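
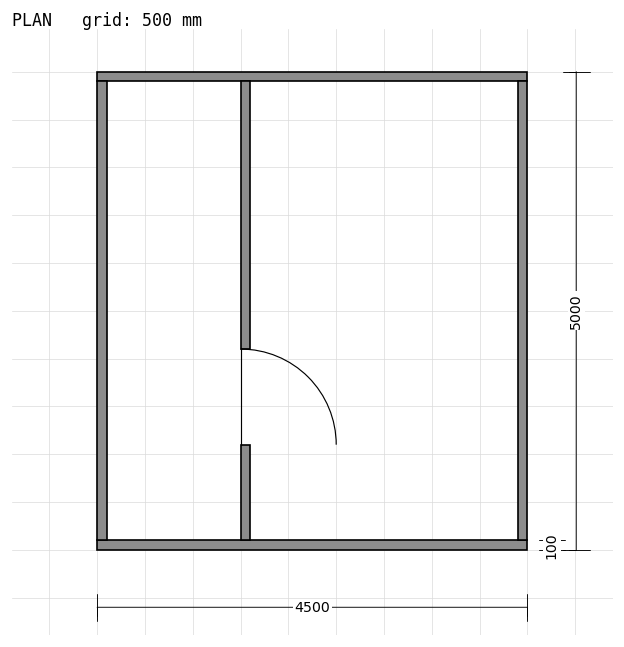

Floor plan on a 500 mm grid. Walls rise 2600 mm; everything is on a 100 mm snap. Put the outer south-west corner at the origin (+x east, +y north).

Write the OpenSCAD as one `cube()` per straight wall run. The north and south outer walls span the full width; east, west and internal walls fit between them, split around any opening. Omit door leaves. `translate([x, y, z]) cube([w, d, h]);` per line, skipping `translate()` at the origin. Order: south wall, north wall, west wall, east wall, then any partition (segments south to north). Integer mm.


cube([4500, 100, 2600]);
translate([0, 4900, 0]) cube([4500, 100, 2600]);
translate([0, 100, 0]) cube([100, 4800, 2600]);
translate([4400, 100, 0]) cube([100, 4800, 2600]);
translate([1500, 100, 0]) cube([100, 1000, 2600]);
translate([1500, 2100, 0]) cube([100, 2800, 2600]);


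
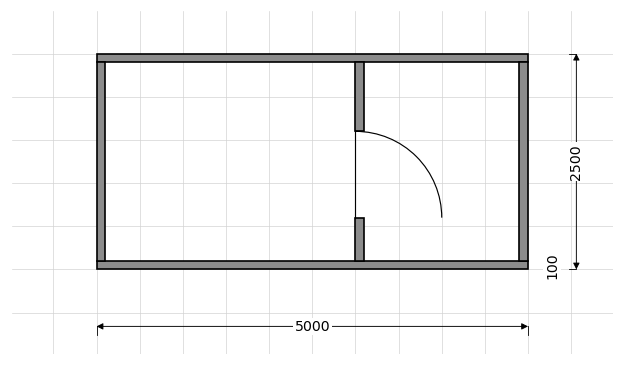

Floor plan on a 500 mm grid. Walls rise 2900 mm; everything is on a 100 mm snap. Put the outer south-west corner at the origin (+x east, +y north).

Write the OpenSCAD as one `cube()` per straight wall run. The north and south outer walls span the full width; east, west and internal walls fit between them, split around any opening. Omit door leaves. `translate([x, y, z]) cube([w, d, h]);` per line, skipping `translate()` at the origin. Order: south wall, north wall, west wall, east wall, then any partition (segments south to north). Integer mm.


cube([5000, 100, 2900]);
translate([0, 2400, 0]) cube([5000, 100, 2900]);
translate([0, 100, 0]) cube([100, 2300, 2900]);
translate([4900, 100, 0]) cube([100, 2300, 2900]);
translate([3000, 100, 0]) cube([100, 500, 2900]);
translate([3000, 1600, 0]) cube([100, 800, 2900]);


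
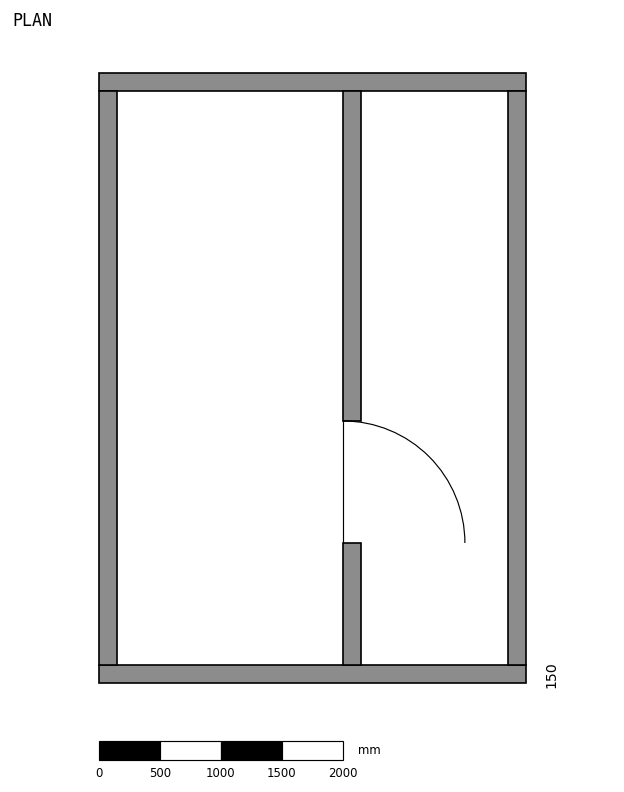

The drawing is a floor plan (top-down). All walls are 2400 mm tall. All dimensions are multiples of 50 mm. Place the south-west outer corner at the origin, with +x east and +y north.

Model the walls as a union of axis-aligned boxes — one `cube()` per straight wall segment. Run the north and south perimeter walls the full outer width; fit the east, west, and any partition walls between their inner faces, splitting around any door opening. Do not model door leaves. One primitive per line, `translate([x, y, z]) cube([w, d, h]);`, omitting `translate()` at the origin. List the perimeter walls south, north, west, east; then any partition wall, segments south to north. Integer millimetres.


cube([3500, 150, 2400]);
translate([0, 4850, 0]) cube([3500, 150, 2400]);
translate([0, 150, 0]) cube([150, 4700, 2400]);
translate([3350, 150, 0]) cube([150, 4700, 2400]);
translate([2000, 150, 0]) cube([150, 1000, 2400]);
translate([2000, 2150, 0]) cube([150, 2700, 2400]);


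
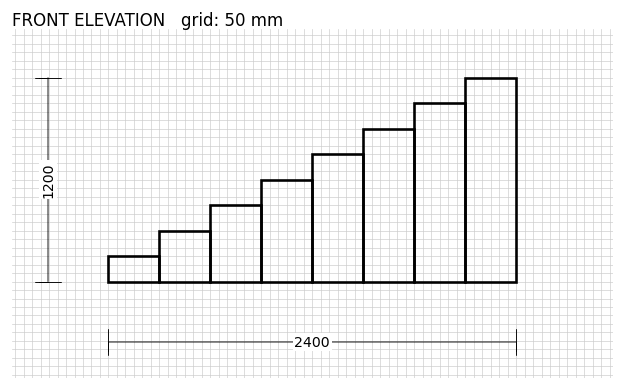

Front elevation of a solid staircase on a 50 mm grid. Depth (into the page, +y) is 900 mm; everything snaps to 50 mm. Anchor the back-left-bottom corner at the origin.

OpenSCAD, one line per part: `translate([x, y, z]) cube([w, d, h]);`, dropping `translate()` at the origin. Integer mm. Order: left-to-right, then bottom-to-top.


cube([300, 900, 150]);
translate([300, 0, 0]) cube([300, 900, 300]);
translate([600, 0, 0]) cube([300, 900, 450]);
translate([900, 0, 0]) cube([300, 900, 600]);
translate([1200, 0, 0]) cube([300, 900, 750]);
translate([1500, 0, 0]) cube([300, 900, 900]);
translate([1800, 0, 0]) cube([300, 900, 1050]);
translate([2100, 0, 0]) cube([300, 900, 1200]);


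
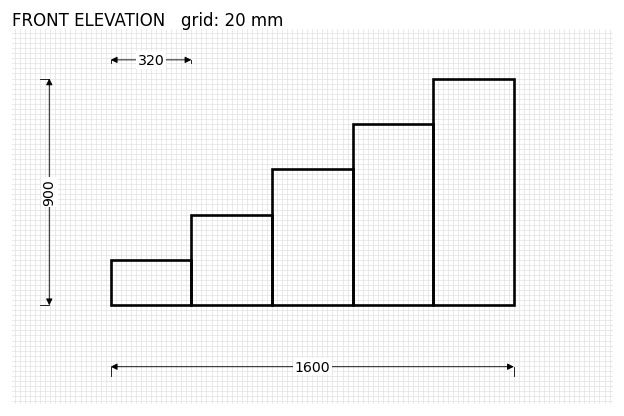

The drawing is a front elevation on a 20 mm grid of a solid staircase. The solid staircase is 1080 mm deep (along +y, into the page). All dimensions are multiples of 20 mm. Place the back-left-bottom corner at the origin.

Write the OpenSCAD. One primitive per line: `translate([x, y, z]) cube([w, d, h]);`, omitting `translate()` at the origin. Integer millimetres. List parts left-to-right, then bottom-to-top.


cube([320, 1080, 180]);
translate([320, 0, 0]) cube([320, 1080, 360]);
translate([640, 0, 0]) cube([320, 1080, 540]);
translate([960, 0, 0]) cube([320, 1080, 720]);
translate([1280, 0, 0]) cube([320, 1080, 900]);


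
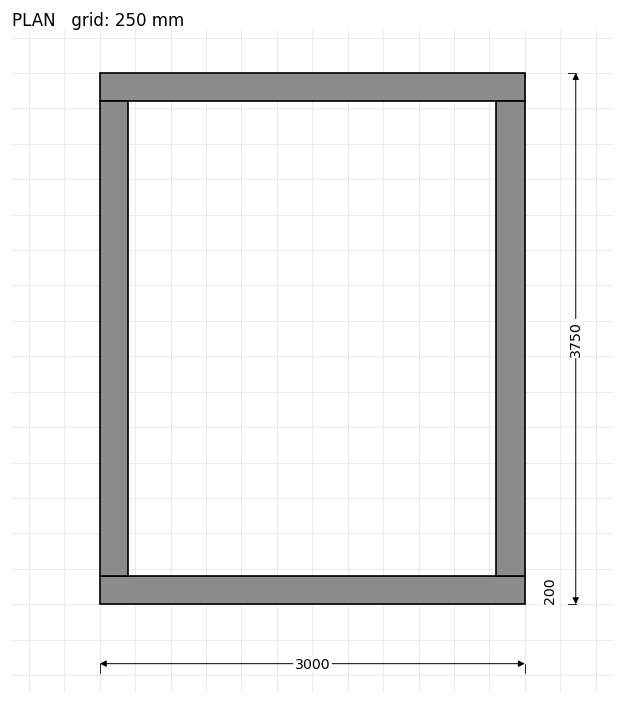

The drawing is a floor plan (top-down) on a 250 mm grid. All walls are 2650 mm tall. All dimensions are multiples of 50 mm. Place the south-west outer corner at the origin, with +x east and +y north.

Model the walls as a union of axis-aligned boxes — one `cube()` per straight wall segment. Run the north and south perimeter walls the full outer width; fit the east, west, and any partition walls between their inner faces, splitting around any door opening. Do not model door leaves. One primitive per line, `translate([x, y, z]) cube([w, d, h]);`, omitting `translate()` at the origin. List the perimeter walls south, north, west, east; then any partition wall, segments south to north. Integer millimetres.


cube([3000, 200, 2650]);
translate([0, 3550, 0]) cube([3000, 200, 2650]);
translate([0, 200, 0]) cube([200, 3350, 2650]);
translate([2800, 200, 0]) cube([200, 3350, 2650]);


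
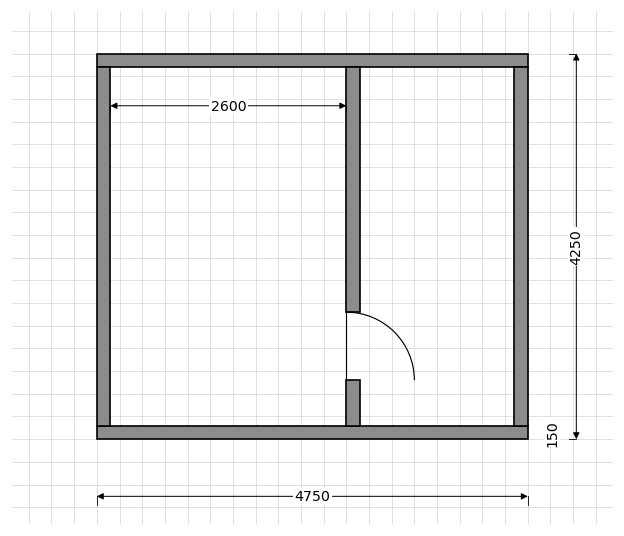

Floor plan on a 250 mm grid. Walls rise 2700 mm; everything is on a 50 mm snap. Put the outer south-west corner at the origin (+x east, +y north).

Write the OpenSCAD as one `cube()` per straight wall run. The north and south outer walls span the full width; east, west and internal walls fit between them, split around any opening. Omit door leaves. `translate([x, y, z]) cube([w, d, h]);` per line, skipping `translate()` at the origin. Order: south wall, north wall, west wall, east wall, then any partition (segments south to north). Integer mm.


cube([4750, 150, 2700]);
translate([0, 4100, 0]) cube([4750, 150, 2700]);
translate([0, 150, 0]) cube([150, 3950, 2700]);
translate([4600, 150, 0]) cube([150, 3950, 2700]);
translate([2750, 150, 0]) cube([150, 500, 2700]);
translate([2750, 1400, 0]) cube([150, 2700, 2700]);


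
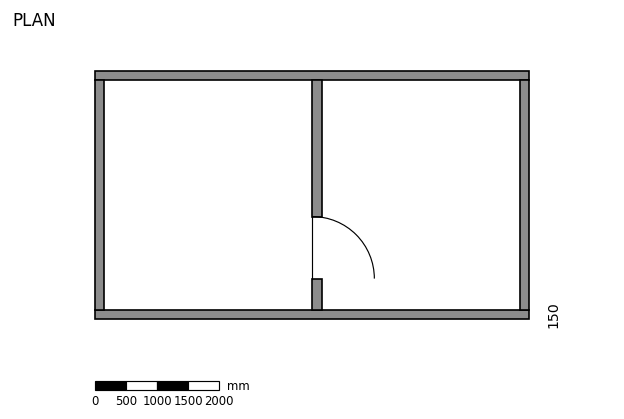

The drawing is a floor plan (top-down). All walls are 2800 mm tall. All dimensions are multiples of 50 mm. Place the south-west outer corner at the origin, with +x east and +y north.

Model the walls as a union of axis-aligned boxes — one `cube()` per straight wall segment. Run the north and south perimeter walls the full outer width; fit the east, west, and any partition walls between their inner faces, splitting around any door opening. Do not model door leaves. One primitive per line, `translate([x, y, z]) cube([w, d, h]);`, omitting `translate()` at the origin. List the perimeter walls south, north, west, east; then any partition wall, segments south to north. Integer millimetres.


cube([7000, 150, 2800]);
translate([0, 3850, 0]) cube([7000, 150, 2800]);
translate([0, 150, 0]) cube([150, 3700, 2800]);
translate([6850, 150, 0]) cube([150, 3700, 2800]);
translate([3500, 150, 0]) cube([150, 500, 2800]);
translate([3500, 1650, 0]) cube([150, 2200, 2800]);


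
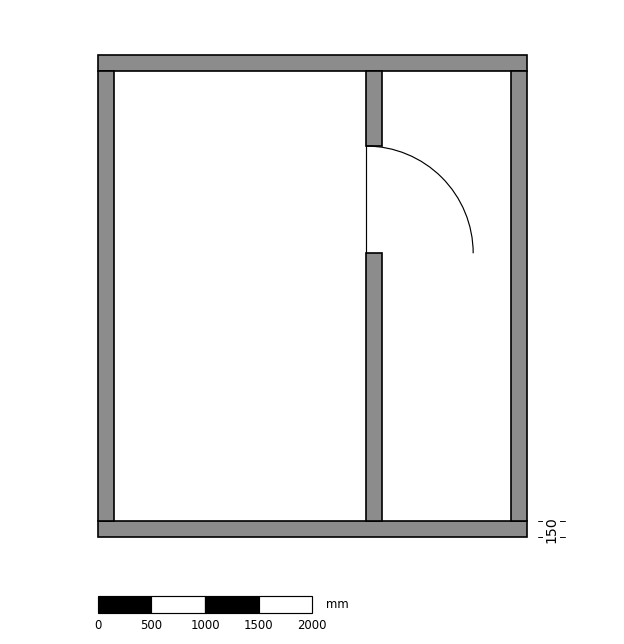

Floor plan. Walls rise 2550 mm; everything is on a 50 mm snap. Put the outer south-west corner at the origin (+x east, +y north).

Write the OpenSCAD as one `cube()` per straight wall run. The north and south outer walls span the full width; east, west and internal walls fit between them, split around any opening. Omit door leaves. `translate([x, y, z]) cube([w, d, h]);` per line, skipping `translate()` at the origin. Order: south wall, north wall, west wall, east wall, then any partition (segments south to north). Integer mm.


cube([4000, 150, 2550]);
translate([0, 4350, 0]) cube([4000, 150, 2550]);
translate([0, 150, 0]) cube([150, 4200, 2550]);
translate([3850, 150, 0]) cube([150, 4200, 2550]);
translate([2500, 150, 0]) cube([150, 2500, 2550]);
translate([2500, 3650, 0]) cube([150, 700, 2550]);


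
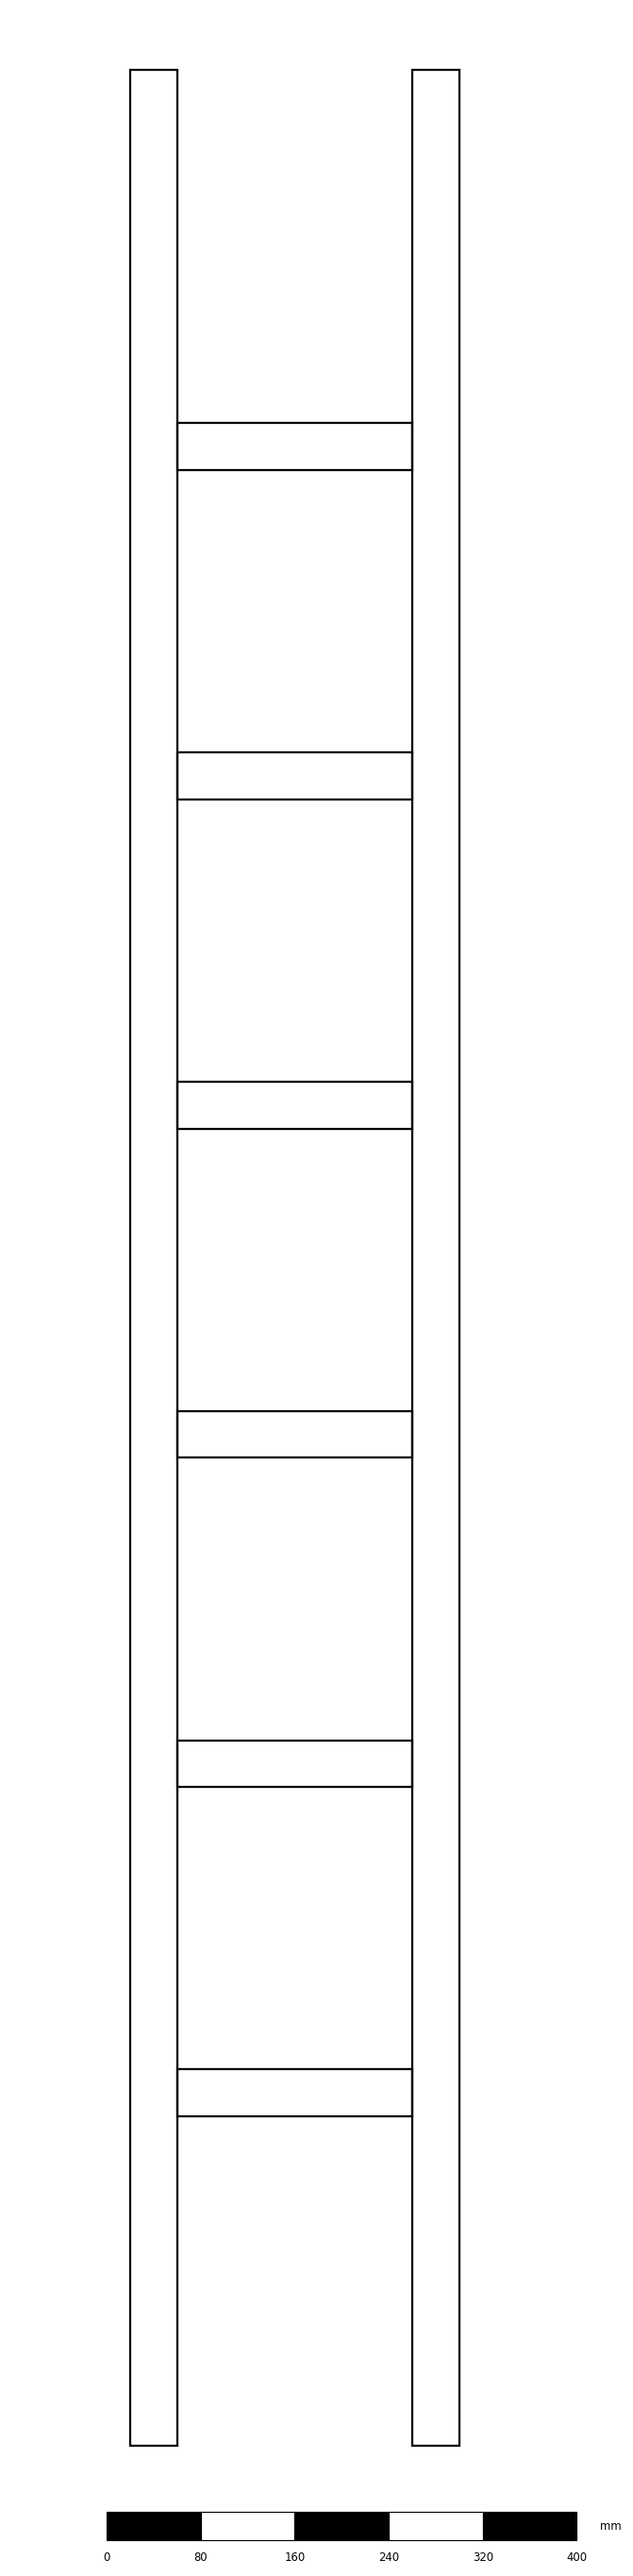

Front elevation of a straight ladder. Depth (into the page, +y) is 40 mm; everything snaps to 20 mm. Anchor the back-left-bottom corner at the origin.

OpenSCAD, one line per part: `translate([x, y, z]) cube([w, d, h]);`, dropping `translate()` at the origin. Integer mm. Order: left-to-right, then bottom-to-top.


cube([40, 40, 2020]);
translate([40, 0, 280]) cube([200, 40, 40]);
translate([40, 0, 560]) cube([200, 40, 40]);
translate([40, 0, 840]) cube([200, 40, 40]);
translate([40, 0, 1120]) cube([200, 40, 40]);
translate([40, 0, 1400]) cube([200, 40, 40]);
translate([40, 0, 1680]) cube([200, 40, 40]);
translate([240, 0, 0]) cube([40, 40, 2020]);


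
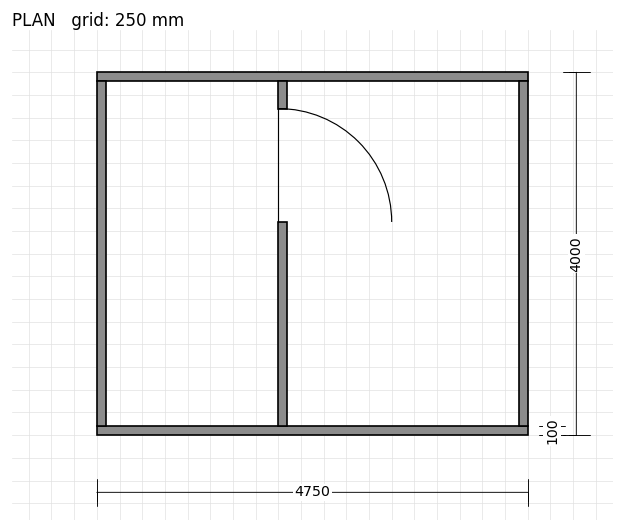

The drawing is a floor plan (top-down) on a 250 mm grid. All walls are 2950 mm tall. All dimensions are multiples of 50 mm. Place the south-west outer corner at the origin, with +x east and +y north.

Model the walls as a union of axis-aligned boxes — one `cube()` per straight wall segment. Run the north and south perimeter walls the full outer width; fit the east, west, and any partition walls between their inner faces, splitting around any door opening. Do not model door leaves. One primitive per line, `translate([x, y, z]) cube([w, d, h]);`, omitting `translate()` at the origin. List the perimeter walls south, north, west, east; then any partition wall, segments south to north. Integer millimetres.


cube([4750, 100, 2950]);
translate([0, 3900, 0]) cube([4750, 100, 2950]);
translate([0, 100, 0]) cube([100, 3800, 2950]);
translate([4650, 100, 0]) cube([100, 3800, 2950]);
translate([2000, 100, 0]) cube([100, 2250, 2950]);
translate([2000, 3600, 0]) cube([100, 300, 2950]);


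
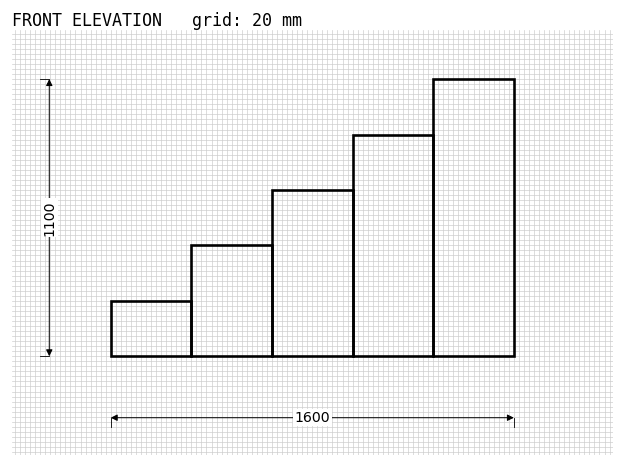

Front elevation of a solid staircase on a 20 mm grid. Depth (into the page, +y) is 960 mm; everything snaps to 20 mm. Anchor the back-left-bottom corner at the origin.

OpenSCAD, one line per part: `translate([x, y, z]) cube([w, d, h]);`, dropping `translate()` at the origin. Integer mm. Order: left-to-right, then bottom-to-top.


cube([320, 960, 220]);
translate([320, 0, 0]) cube([320, 960, 440]);
translate([640, 0, 0]) cube([320, 960, 660]);
translate([960, 0, 0]) cube([320, 960, 880]);
translate([1280, 0, 0]) cube([320, 960, 1100]);


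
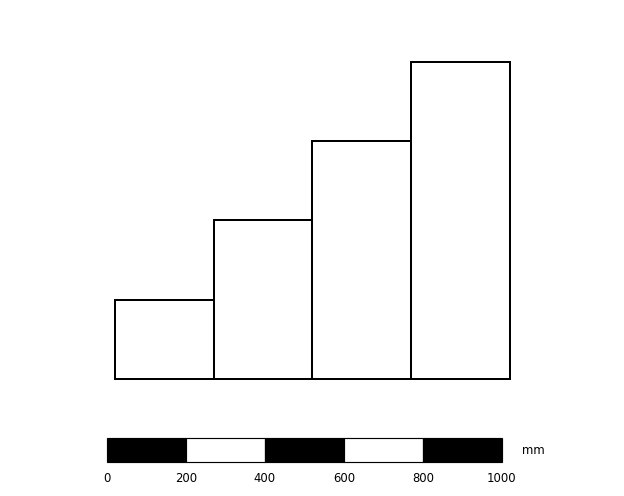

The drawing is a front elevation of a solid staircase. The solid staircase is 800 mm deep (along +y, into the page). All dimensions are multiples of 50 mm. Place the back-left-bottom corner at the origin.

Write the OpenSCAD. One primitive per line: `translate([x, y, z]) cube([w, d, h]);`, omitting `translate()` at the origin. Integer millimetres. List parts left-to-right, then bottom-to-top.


cube([250, 800, 200]);
translate([250, 0, 0]) cube([250, 800, 400]);
translate([500, 0, 0]) cube([250, 800, 600]);
translate([750, 0, 0]) cube([250, 800, 800]);


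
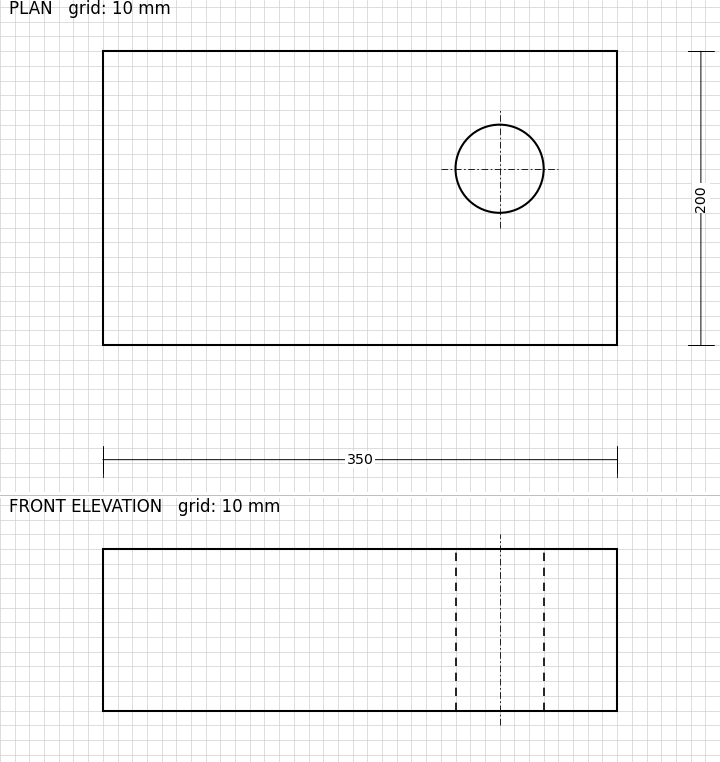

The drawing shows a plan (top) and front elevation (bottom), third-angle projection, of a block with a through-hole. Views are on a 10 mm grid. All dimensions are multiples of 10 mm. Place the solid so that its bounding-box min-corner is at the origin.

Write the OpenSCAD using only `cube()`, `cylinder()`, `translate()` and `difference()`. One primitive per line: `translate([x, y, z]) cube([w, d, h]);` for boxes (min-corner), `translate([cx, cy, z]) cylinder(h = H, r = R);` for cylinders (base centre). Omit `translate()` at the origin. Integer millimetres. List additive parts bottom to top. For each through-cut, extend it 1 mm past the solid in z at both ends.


difference() {
  cube([350, 200, 110]);
  translate([270, 120, -1]) cylinder(h = 112, r = 30);
}


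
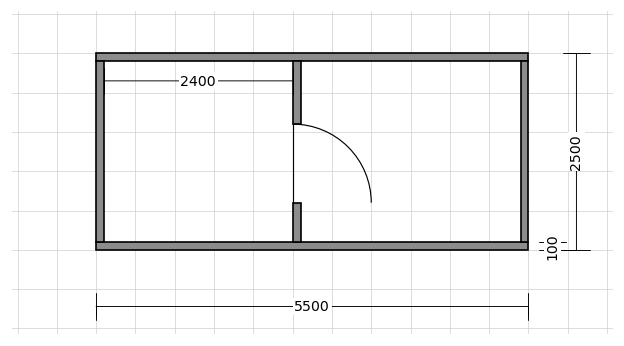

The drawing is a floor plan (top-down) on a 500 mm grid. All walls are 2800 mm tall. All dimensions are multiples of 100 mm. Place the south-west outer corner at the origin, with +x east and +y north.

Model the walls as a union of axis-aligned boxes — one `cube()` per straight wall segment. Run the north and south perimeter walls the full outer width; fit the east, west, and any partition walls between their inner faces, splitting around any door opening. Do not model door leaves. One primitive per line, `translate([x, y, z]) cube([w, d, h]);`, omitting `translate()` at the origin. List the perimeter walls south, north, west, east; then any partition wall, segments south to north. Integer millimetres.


cube([5500, 100, 2800]);
translate([0, 2400, 0]) cube([5500, 100, 2800]);
translate([0, 100, 0]) cube([100, 2300, 2800]);
translate([5400, 100, 0]) cube([100, 2300, 2800]);
translate([2500, 100, 0]) cube([100, 500, 2800]);
translate([2500, 1600, 0]) cube([100, 800, 2800]);


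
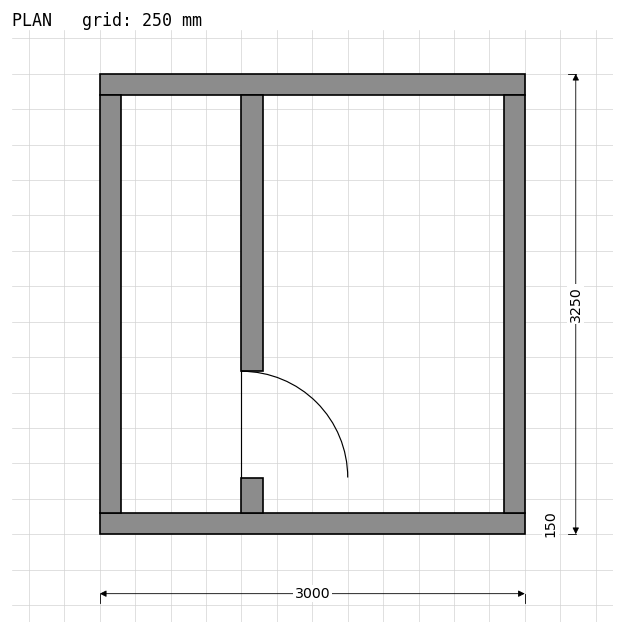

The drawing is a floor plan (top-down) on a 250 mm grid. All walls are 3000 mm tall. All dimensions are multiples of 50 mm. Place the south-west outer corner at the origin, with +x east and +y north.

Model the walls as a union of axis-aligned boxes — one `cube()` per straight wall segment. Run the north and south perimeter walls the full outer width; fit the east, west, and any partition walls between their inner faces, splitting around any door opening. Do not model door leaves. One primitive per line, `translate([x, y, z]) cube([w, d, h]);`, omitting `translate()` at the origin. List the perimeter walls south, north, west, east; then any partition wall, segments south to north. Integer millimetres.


cube([3000, 150, 3000]);
translate([0, 3100, 0]) cube([3000, 150, 3000]);
translate([0, 150, 0]) cube([150, 2950, 3000]);
translate([2850, 150, 0]) cube([150, 2950, 3000]);
translate([1000, 150, 0]) cube([150, 250, 3000]);
translate([1000, 1150, 0]) cube([150, 1950, 3000]);


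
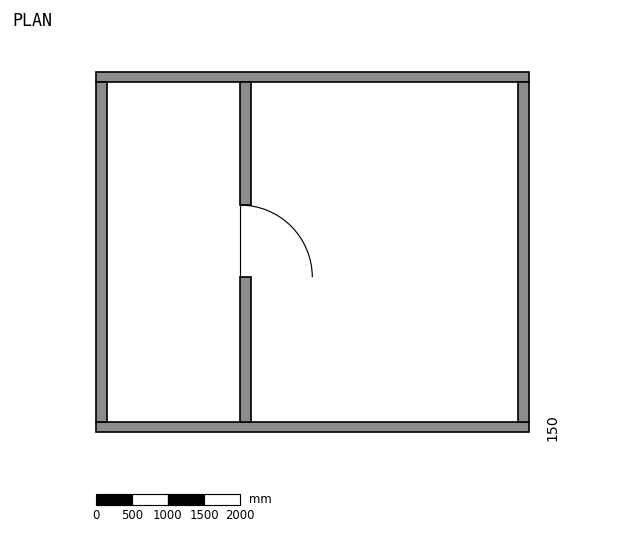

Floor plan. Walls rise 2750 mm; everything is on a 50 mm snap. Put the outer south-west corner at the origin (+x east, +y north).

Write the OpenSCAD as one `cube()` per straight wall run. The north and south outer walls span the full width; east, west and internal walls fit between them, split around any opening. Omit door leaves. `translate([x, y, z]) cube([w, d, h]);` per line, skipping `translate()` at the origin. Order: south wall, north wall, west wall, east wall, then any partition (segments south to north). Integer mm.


cube([6000, 150, 2750]);
translate([0, 4850, 0]) cube([6000, 150, 2750]);
translate([0, 150, 0]) cube([150, 4700, 2750]);
translate([5850, 150, 0]) cube([150, 4700, 2750]);
translate([2000, 150, 0]) cube([150, 2000, 2750]);
translate([2000, 3150, 0]) cube([150, 1700, 2750]);


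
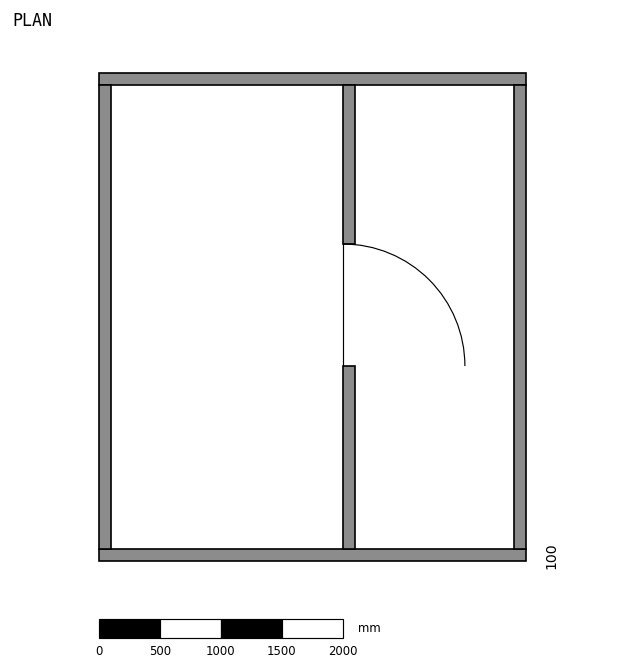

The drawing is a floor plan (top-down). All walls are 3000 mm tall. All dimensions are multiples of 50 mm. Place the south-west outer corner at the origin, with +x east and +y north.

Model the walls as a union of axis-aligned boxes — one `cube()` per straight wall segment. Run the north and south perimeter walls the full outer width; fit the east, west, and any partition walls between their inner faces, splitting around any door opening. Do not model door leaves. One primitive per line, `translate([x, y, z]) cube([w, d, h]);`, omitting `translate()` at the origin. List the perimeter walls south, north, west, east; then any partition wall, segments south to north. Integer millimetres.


cube([3500, 100, 3000]);
translate([0, 3900, 0]) cube([3500, 100, 3000]);
translate([0, 100, 0]) cube([100, 3800, 3000]);
translate([3400, 100, 0]) cube([100, 3800, 3000]);
translate([2000, 100, 0]) cube([100, 1500, 3000]);
translate([2000, 2600, 0]) cube([100, 1300, 3000]);


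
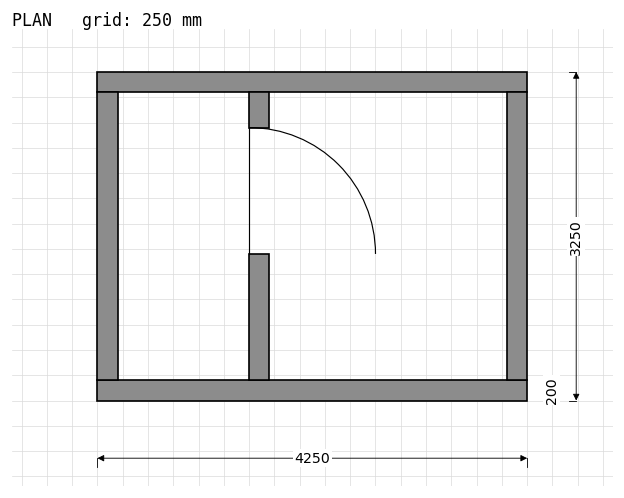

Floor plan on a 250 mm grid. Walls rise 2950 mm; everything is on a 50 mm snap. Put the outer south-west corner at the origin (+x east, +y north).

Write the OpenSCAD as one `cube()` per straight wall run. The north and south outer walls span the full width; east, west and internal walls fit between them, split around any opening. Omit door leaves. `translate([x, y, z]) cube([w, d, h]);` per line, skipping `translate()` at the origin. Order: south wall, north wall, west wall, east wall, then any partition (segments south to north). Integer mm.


cube([4250, 200, 2950]);
translate([0, 3050, 0]) cube([4250, 200, 2950]);
translate([0, 200, 0]) cube([200, 2850, 2950]);
translate([4050, 200, 0]) cube([200, 2850, 2950]);
translate([1500, 200, 0]) cube([200, 1250, 2950]);
translate([1500, 2700, 0]) cube([200, 350, 2950]);


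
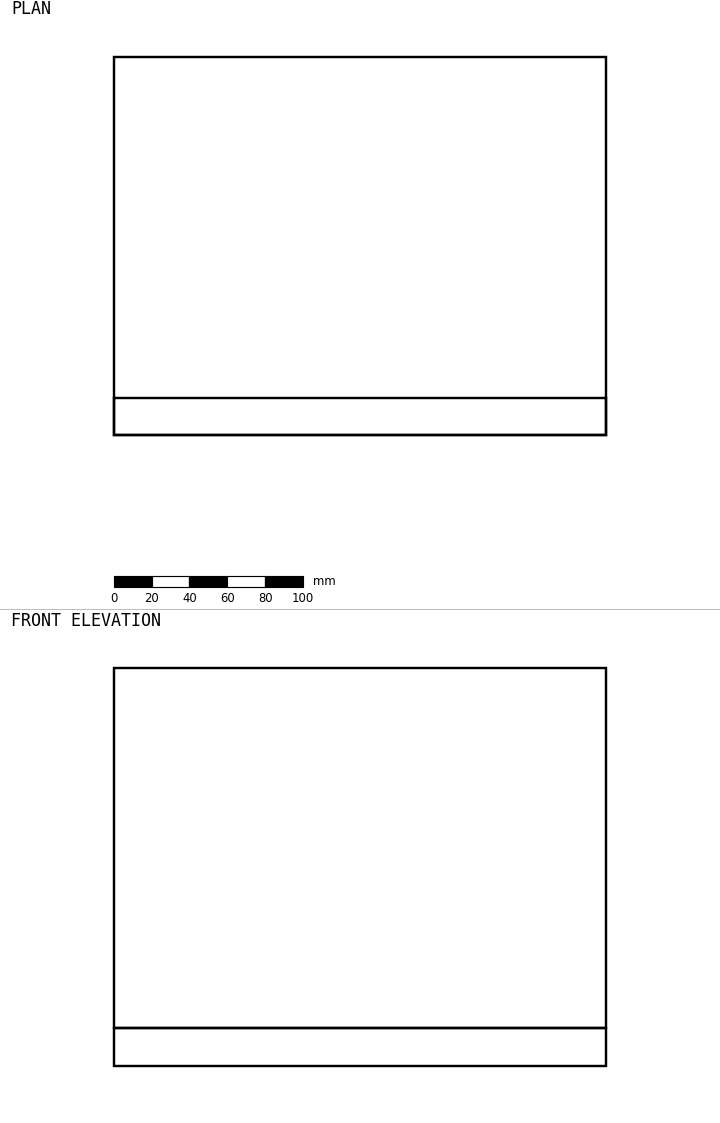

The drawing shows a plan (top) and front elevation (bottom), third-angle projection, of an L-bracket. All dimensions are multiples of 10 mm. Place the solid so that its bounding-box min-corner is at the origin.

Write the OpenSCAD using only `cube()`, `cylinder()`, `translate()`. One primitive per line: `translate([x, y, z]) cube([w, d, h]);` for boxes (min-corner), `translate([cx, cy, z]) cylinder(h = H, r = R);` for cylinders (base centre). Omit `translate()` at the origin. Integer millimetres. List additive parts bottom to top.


cube([260, 200, 20]);
translate([0, 0, 20]) cube([260, 20, 190]);


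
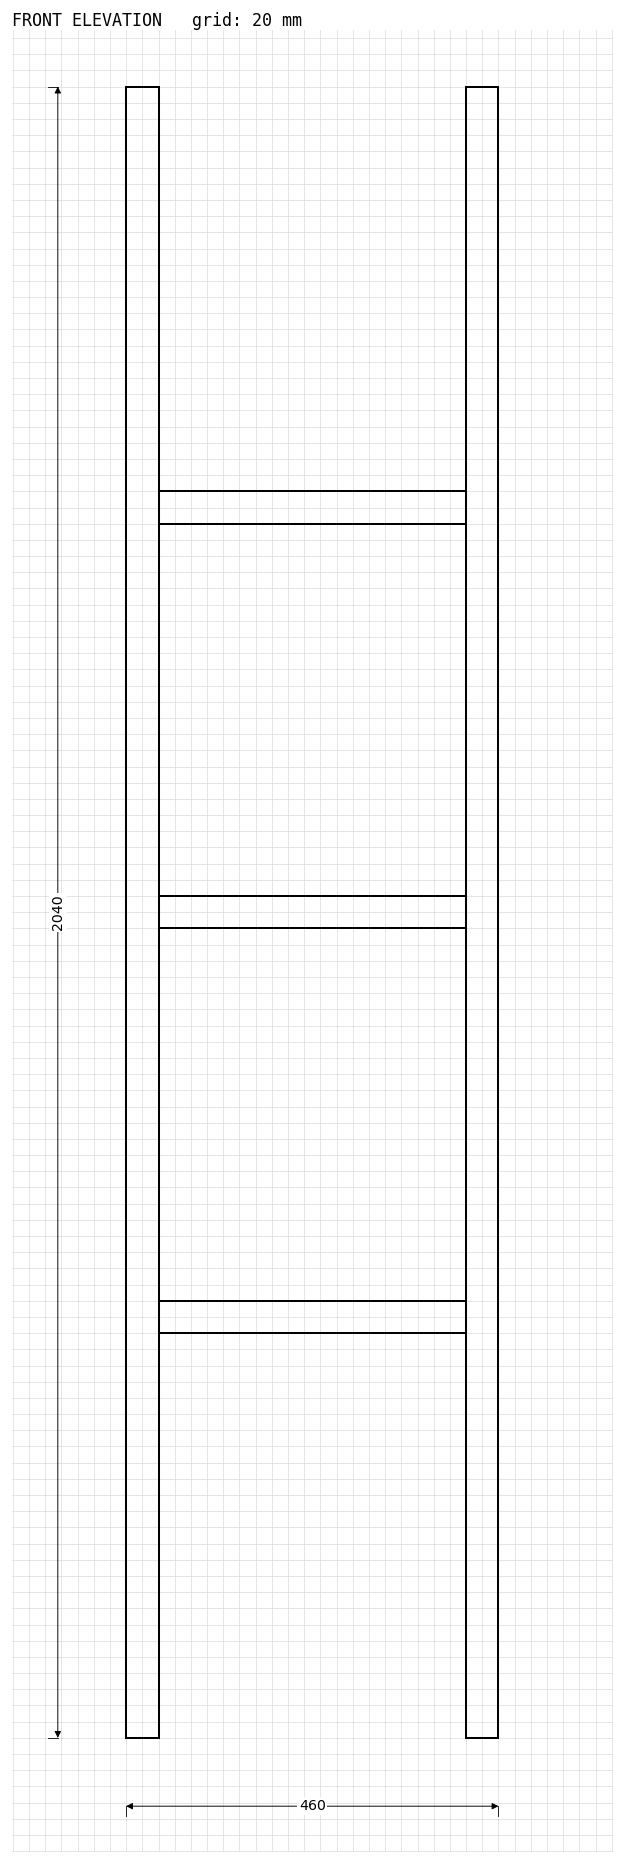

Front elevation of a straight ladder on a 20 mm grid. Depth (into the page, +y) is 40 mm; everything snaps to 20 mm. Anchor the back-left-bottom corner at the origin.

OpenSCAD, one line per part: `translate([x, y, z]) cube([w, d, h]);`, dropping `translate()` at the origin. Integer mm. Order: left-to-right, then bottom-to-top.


cube([40, 40, 2040]);
translate([40, 0, 500]) cube([380, 40, 40]);
translate([40, 0, 1000]) cube([380, 40, 40]);
translate([40, 0, 1500]) cube([380, 40, 40]);
translate([420, 0, 0]) cube([40, 40, 2040]);


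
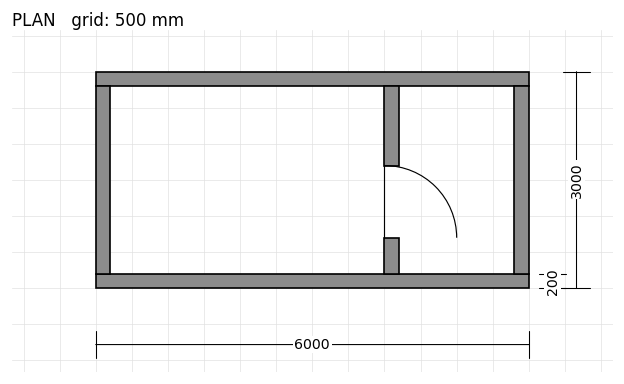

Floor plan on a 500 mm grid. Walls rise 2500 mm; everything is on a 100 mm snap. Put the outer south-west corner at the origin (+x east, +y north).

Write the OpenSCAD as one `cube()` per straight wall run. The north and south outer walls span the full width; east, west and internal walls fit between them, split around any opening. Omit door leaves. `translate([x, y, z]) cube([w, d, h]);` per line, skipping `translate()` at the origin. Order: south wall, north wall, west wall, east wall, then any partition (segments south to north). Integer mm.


cube([6000, 200, 2500]);
translate([0, 2800, 0]) cube([6000, 200, 2500]);
translate([0, 200, 0]) cube([200, 2600, 2500]);
translate([5800, 200, 0]) cube([200, 2600, 2500]);
translate([4000, 200, 0]) cube([200, 500, 2500]);
translate([4000, 1700, 0]) cube([200, 1100, 2500]);


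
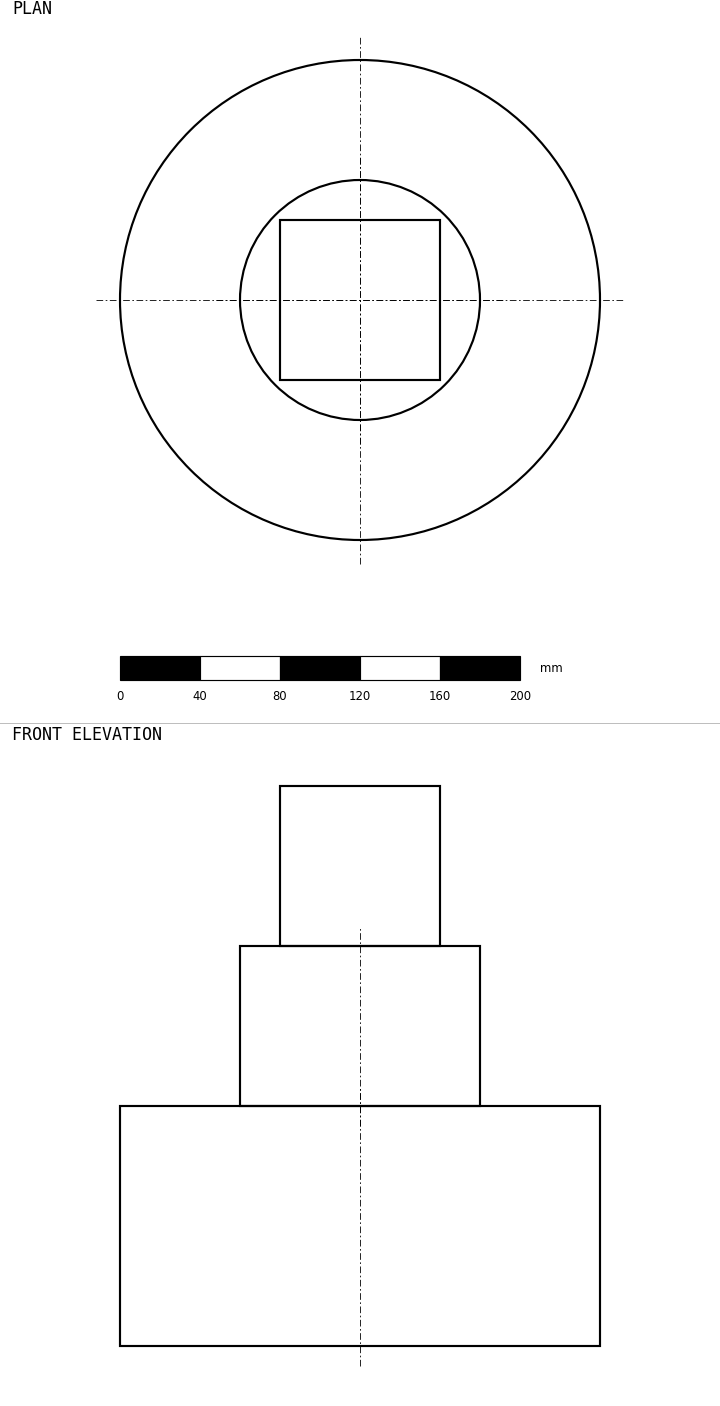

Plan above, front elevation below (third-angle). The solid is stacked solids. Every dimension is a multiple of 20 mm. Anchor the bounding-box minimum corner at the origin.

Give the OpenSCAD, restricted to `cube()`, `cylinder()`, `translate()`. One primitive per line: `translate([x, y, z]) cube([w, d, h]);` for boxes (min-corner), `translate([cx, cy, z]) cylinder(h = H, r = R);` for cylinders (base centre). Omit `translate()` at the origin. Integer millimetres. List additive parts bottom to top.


translate([120, 120, 0]) cylinder(h = 120, r = 120);
translate([120, 120, 120]) cylinder(h = 80, r = 60);
translate([80, 80, 200]) cube([80, 80, 80]);


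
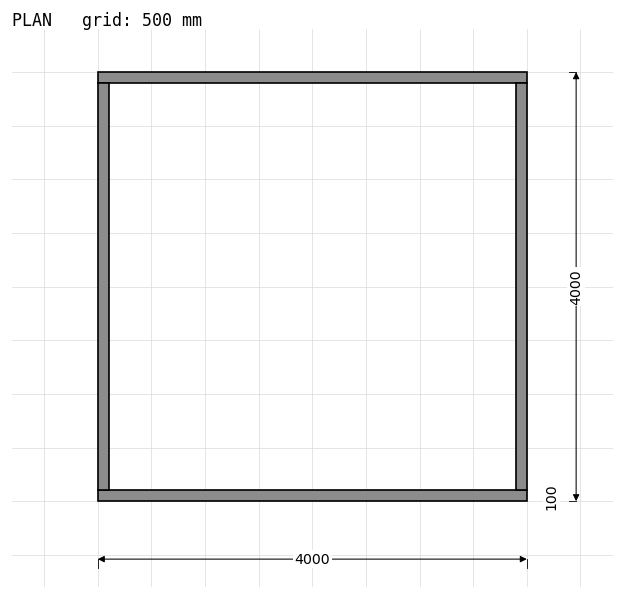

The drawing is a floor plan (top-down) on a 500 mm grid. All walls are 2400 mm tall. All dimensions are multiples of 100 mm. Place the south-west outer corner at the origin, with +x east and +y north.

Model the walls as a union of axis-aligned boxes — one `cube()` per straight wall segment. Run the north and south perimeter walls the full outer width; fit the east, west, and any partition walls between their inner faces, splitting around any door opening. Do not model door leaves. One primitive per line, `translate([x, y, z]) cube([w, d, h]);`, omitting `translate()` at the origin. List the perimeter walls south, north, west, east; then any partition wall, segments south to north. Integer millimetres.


cube([4000, 100, 2400]);
translate([0, 3900, 0]) cube([4000, 100, 2400]);
translate([0, 100, 0]) cube([100, 3800, 2400]);
translate([3900, 100, 0]) cube([100, 3800, 2400]);


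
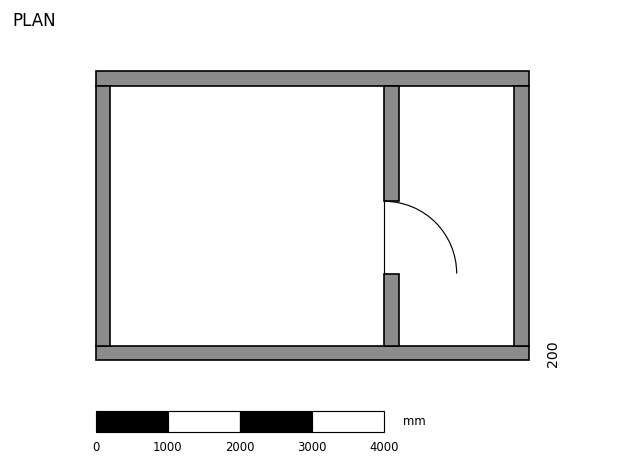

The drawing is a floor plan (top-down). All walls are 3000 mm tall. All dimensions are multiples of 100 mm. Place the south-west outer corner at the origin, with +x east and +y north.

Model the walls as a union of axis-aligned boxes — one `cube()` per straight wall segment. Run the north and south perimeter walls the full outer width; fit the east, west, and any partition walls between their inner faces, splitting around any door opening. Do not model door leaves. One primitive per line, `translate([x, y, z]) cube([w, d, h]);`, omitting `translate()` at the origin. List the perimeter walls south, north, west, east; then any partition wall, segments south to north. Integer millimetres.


cube([6000, 200, 3000]);
translate([0, 3800, 0]) cube([6000, 200, 3000]);
translate([0, 200, 0]) cube([200, 3600, 3000]);
translate([5800, 200, 0]) cube([200, 3600, 3000]);
translate([4000, 200, 0]) cube([200, 1000, 3000]);
translate([4000, 2200, 0]) cube([200, 1600, 3000]);


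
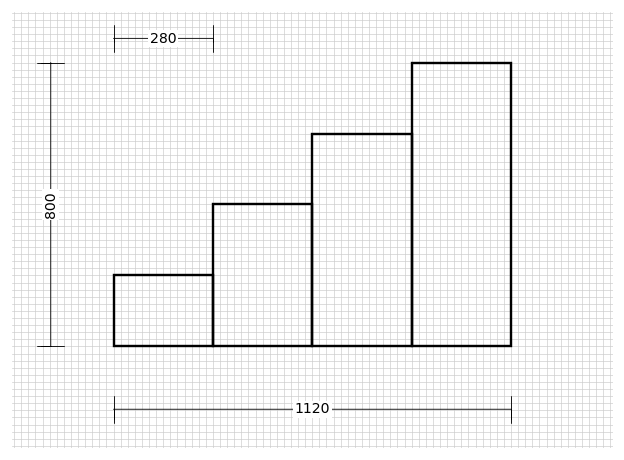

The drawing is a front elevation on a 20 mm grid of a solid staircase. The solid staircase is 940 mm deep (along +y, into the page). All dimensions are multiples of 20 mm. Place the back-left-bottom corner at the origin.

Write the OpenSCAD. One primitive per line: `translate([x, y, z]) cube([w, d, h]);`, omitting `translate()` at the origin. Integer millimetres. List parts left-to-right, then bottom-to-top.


cube([280, 940, 200]);
translate([280, 0, 0]) cube([280, 940, 400]);
translate([560, 0, 0]) cube([280, 940, 600]);
translate([840, 0, 0]) cube([280, 940, 800]);


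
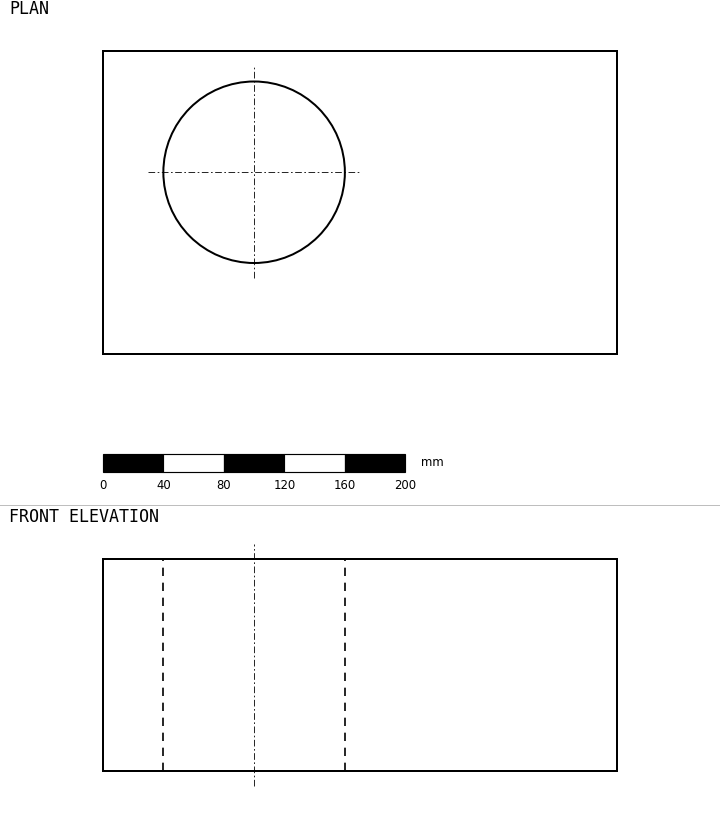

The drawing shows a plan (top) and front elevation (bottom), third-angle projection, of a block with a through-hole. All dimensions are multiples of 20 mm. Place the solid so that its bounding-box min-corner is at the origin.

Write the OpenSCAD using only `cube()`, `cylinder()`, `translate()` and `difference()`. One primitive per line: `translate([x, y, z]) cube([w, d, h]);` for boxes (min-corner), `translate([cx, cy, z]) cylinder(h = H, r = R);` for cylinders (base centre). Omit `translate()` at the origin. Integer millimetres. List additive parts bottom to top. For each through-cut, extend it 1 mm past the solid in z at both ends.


difference() {
  cube([340, 200, 140]);
  translate([100, 120, -1]) cylinder(h = 142, r = 60);
}


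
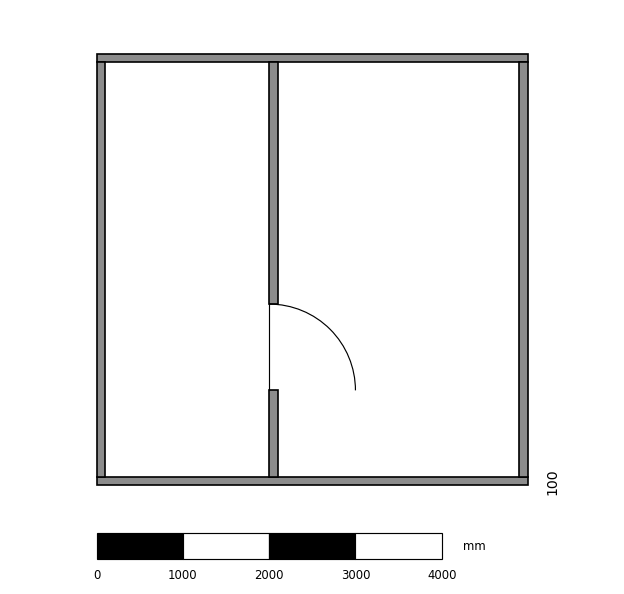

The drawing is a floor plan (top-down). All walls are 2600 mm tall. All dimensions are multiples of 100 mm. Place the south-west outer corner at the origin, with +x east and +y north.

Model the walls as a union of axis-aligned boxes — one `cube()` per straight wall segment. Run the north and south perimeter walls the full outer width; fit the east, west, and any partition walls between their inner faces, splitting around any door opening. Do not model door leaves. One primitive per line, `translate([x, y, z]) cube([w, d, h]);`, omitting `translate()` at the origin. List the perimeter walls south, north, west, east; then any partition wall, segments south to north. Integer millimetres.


cube([5000, 100, 2600]);
translate([0, 4900, 0]) cube([5000, 100, 2600]);
translate([0, 100, 0]) cube([100, 4800, 2600]);
translate([4900, 100, 0]) cube([100, 4800, 2600]);
translate([2000, 100, 0]) cube([100, 1000, 2600]);
translate([2000, 2100, 0]) cube([100, 2800, 2600]);


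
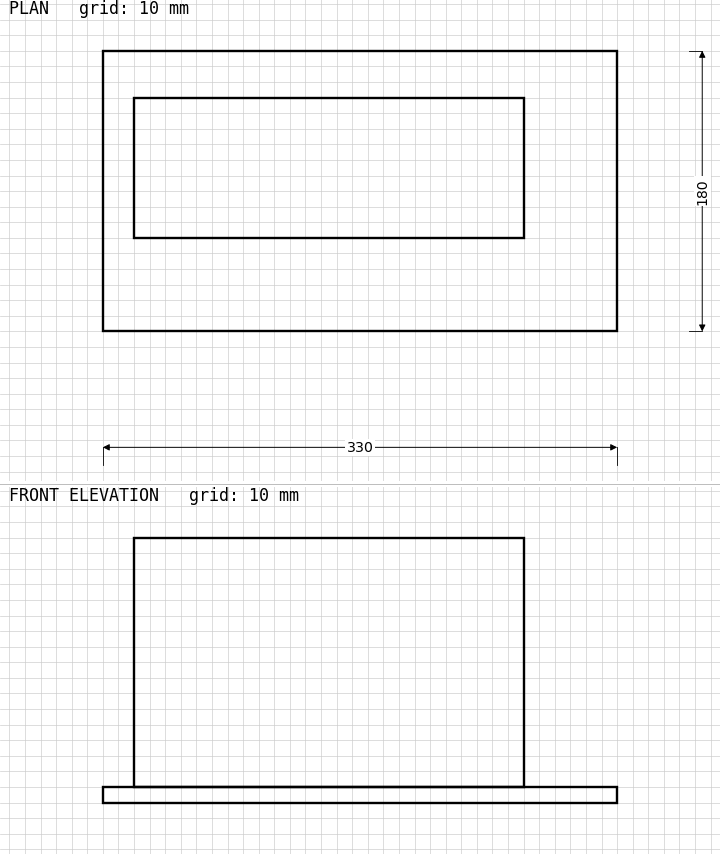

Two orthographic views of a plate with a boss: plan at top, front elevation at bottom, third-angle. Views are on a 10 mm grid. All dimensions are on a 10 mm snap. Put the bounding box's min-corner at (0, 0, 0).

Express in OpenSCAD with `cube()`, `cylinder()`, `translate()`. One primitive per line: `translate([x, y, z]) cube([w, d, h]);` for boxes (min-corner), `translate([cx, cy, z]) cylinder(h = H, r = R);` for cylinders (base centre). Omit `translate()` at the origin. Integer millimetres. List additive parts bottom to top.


cube([330, 180, 10]);
translate([20, 60, 10]) cube([250, 90, 160]);


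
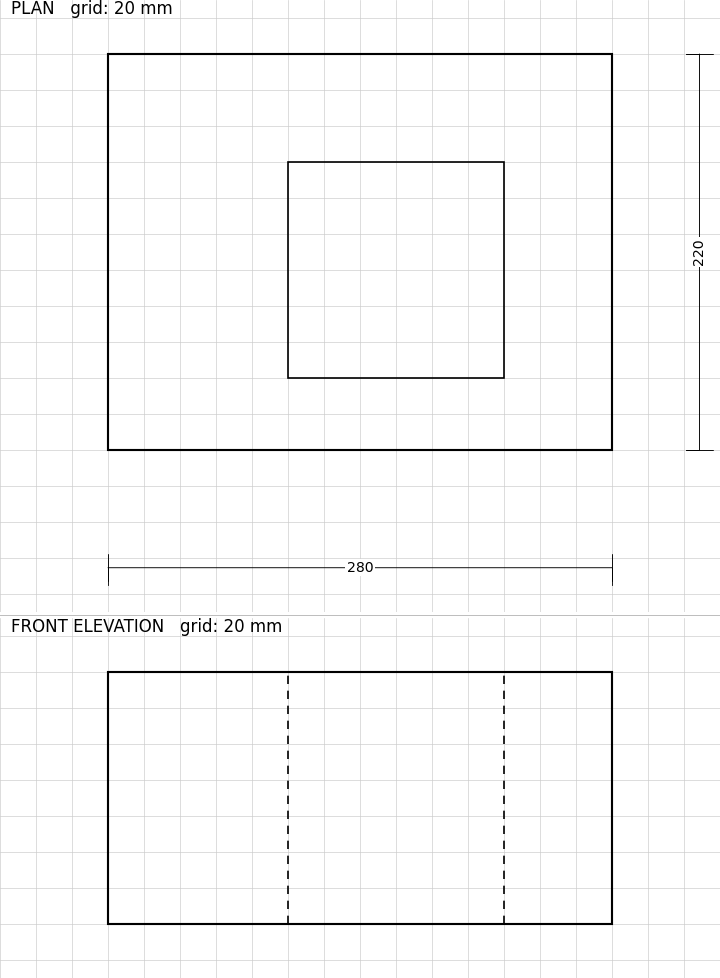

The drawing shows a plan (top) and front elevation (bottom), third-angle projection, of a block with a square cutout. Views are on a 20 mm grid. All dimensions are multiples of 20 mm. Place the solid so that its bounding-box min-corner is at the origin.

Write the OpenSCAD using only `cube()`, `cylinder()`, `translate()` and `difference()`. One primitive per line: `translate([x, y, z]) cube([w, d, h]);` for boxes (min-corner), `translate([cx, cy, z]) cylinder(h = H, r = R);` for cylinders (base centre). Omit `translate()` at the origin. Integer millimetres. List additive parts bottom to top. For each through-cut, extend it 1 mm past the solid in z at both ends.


difference() {
  cube([280, 220, 140]);
  translate([100, 40, -1]) cube([120, 120, 142]);
}


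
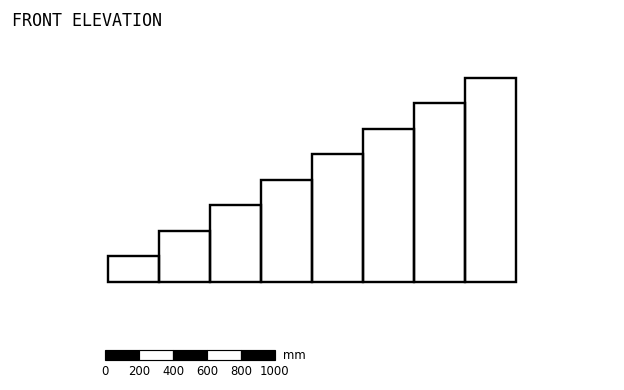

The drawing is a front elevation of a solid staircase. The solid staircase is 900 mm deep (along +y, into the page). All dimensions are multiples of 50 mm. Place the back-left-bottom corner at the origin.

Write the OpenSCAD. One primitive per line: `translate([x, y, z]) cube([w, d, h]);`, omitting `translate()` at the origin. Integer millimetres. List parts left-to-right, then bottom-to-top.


cube([300, 900, 150]);
translate([300, 0, 0]) cube([300, 900, 300]);
translate([600, 0, 0]) cube([300, 900, 450]);
translate([900, 0, 0]) cube([300, 900, 600]);
translate([1200, 0, 0]) cube([300, 900, 750]);
translate([1500, 0, 0]) cube([300, 900, 900]);
translate([1800, 0, 0]) cube([300, 900, 1050]);
translate([2100, 0, 0]) cube([300, 900, 1200]);


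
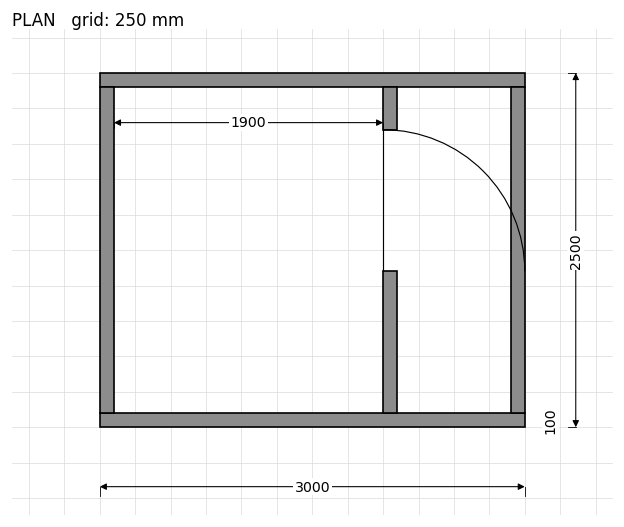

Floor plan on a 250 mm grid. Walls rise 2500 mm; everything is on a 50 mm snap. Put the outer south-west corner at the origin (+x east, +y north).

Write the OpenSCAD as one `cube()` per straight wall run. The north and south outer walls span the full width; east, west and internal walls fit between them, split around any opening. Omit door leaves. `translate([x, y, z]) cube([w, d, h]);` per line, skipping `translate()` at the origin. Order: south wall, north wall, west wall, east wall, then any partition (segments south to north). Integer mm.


cube([3000, 100, 2500]);
translate([0, 2400, 0]) cube([3000, 100, 2500]);
translate([0, 100, 0]) cube([100, 2300, 2500]);
translate([2900, 100, 0]) cube([100, 2300, 2500]);
translate([2000, 100, 0]) cube([100, 1000, 2500]);
translate([2000, 2100, 0]) cube([100, 300, 2500]);


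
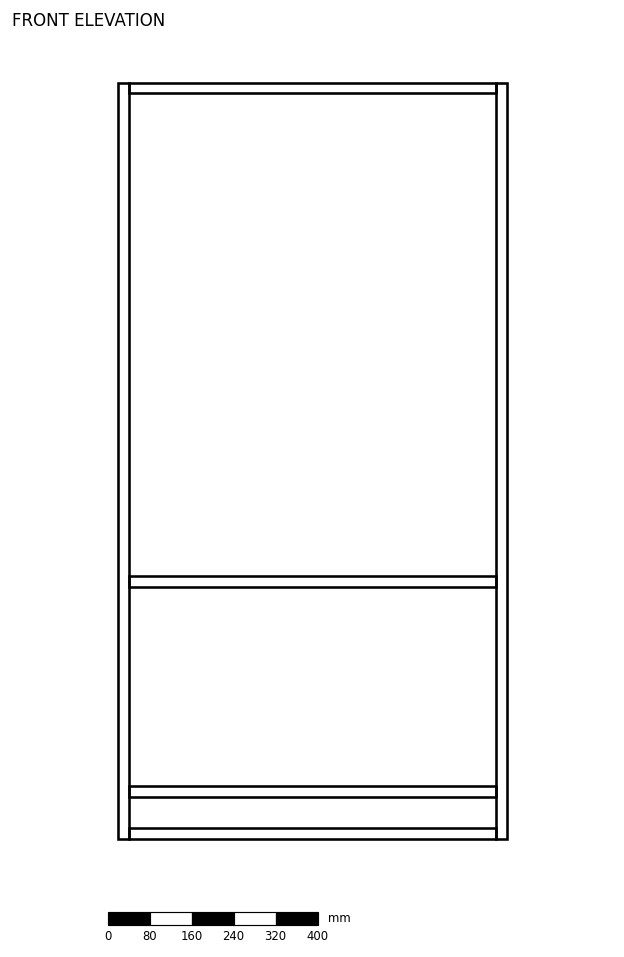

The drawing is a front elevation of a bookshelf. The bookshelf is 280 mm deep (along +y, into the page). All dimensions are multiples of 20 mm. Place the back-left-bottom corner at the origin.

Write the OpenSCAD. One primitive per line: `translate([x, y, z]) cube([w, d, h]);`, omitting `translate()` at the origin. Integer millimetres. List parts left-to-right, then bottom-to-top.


cube([20, 280, 1440]);
translate([20, 0, 0]) cube([700, 280, 20]);
translate([20, 0, 80]) cube([700, 280, 20]);
translate([20, 0, 480]) cube([700, 280, 20]);
translate([20, 0, 1420]) cube([700, 280, 20]);
translate([720, 0, 0]) cube([20, 280, 1440]);


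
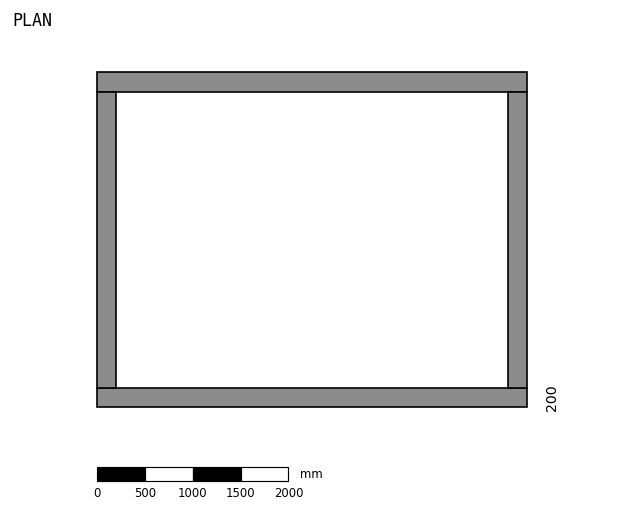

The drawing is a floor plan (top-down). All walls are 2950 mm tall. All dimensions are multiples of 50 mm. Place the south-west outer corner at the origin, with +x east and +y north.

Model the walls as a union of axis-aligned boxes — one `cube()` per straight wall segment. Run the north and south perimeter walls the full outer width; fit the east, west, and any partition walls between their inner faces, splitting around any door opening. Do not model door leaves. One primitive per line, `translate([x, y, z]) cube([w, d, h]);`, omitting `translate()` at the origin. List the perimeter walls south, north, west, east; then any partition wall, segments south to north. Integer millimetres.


cube([4500, 200, 2950]);
translate([0, 3300, 0]) cube([4500, 200, 2950]);
translate([0, 200, 0]) cube([200, 3100, 2950]);
translate([4300, 200, 0]) cube([200, 3100, 2950]);


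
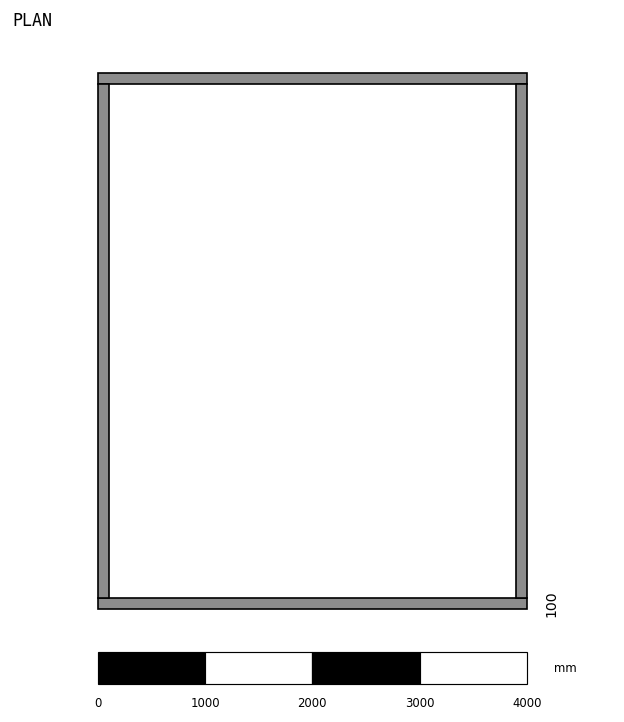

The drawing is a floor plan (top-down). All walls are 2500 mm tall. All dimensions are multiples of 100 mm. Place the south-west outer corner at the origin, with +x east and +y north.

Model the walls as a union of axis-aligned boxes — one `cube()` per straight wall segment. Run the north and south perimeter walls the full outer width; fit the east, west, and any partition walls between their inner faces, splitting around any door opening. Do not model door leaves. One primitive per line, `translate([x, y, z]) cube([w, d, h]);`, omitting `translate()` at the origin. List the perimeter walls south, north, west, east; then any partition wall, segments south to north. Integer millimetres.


cube([4000, 100, 2500]);
translate([0, 4900, 0]) cube([4000, 100, 2500]);
translate([0, 100, 0]) cube([100, 4800, 2500]);
translate([3900, 100, 0]) cube([100, 4800, 2500]);


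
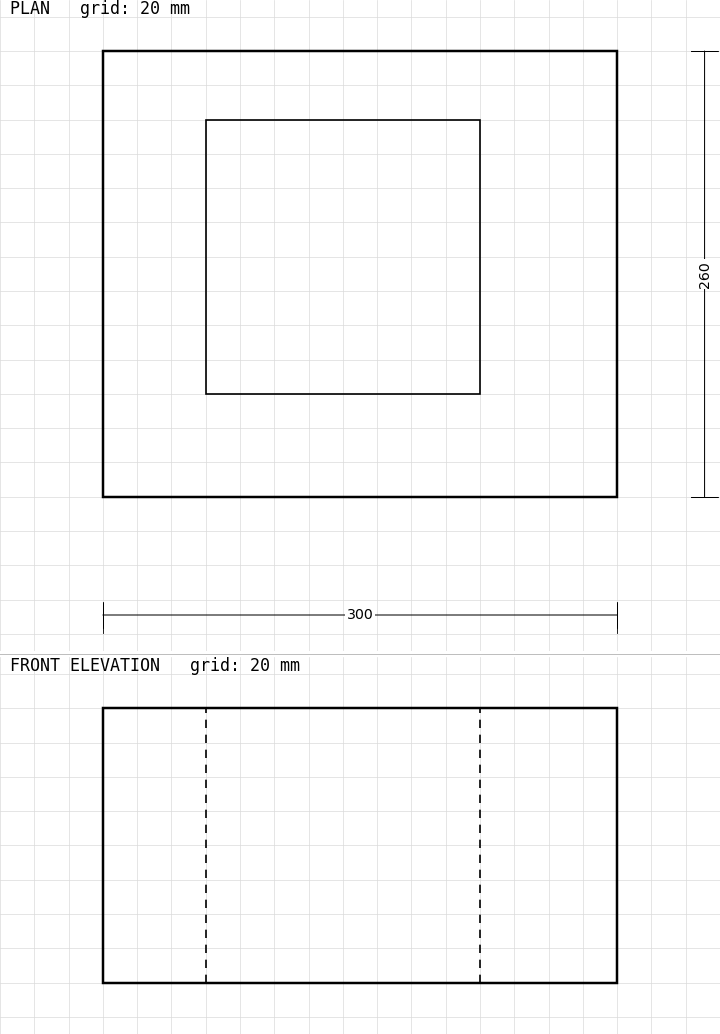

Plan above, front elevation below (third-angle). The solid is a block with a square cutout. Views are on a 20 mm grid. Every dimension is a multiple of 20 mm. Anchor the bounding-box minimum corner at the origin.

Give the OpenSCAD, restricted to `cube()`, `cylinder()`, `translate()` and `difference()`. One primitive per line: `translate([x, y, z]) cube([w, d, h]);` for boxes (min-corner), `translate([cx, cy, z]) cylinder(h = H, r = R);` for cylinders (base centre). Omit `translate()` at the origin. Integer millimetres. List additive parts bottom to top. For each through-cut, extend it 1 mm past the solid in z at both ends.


difference() {
  cube([300, 260, 160]);
  translate([60, 60, -1]) cube([160, 160, 162]);
}


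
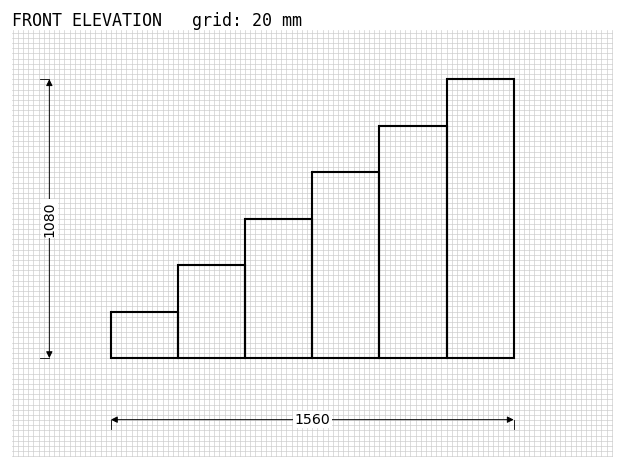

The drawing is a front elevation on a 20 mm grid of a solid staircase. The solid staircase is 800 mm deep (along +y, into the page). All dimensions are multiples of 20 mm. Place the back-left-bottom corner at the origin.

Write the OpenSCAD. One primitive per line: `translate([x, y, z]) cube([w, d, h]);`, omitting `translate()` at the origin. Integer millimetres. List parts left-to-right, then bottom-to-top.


cube([260, 800, 180]);
translate([260, 0, 0]) cube([260, 800, 360]);
translate([520, 0, 0]) cube([260, 800, 540]);
translate([780, 0, 0]) cube([260, 800, 720]);
translate([1040, 0, 0]) cube([260, 800, 900]);
translate([1300, 0, 0]) cube([260, 800, 1080]);


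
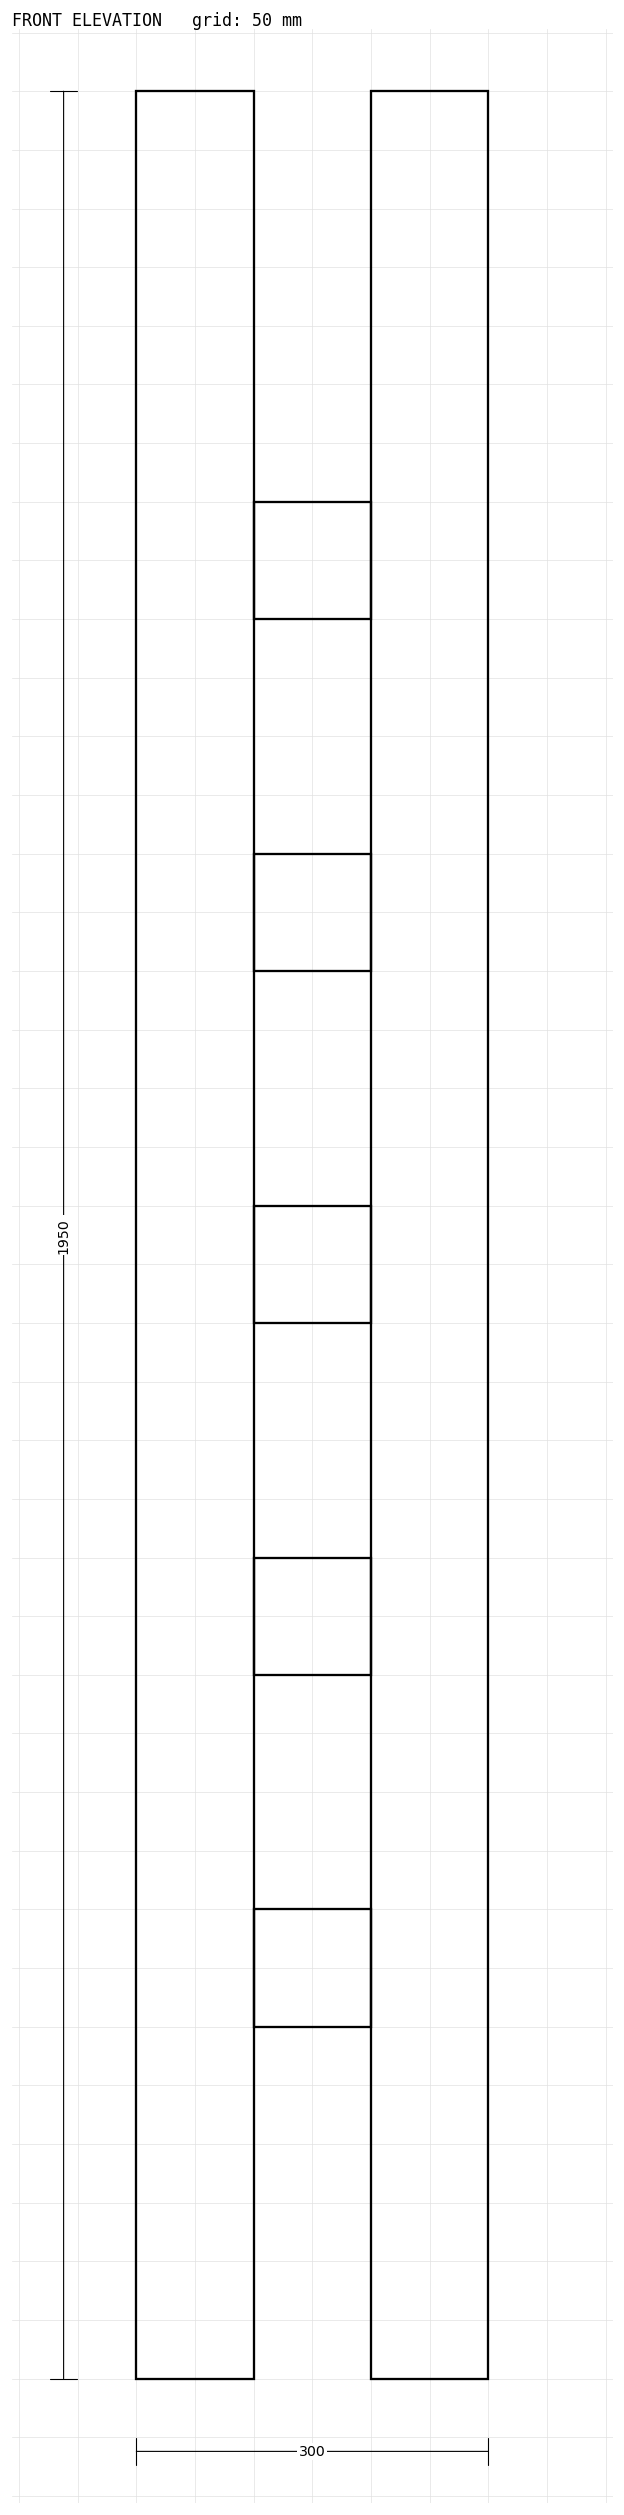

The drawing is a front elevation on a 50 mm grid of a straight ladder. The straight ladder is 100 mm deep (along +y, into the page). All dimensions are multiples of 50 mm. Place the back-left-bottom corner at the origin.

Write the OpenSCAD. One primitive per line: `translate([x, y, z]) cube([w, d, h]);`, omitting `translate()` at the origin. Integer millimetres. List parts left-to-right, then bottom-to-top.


cube([100, 100, 1950]);
translate([100, 0, 300]) cube([100, 100, 100]);
translate([100, 0, 600]) cube([100, 100, 100]);
translate([100, 0, 900]) cube([100, 100, 100]);
translate([100, 0, 1200]) cube([100, 100, 100]);
translate([100, 0, 1500]) cube([100, 100, 100]);
translate([200, 0, 0]) cube([100, 100, 1950]);


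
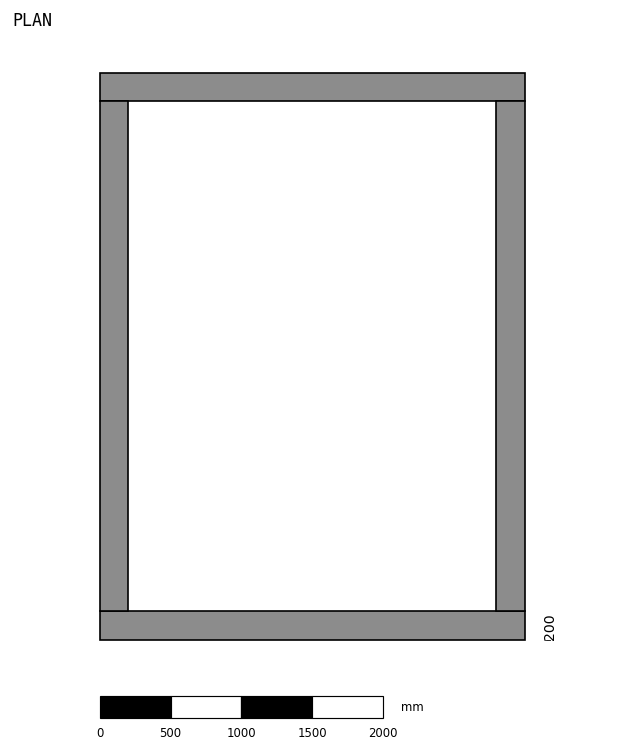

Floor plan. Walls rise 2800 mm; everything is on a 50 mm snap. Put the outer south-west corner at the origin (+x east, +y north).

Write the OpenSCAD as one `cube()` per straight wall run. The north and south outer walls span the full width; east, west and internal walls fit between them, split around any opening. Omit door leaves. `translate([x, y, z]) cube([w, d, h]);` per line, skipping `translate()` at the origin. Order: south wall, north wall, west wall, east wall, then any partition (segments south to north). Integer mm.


cube([3000, 200, 2800]);
translate([0, 3800, 0]) cube([3000, 200, 2800]);
translate([0, 200, 0]) cube([200, 3600, 2800]);
translate([2800, 200, 0]) cube([200, 3600, 2800]);


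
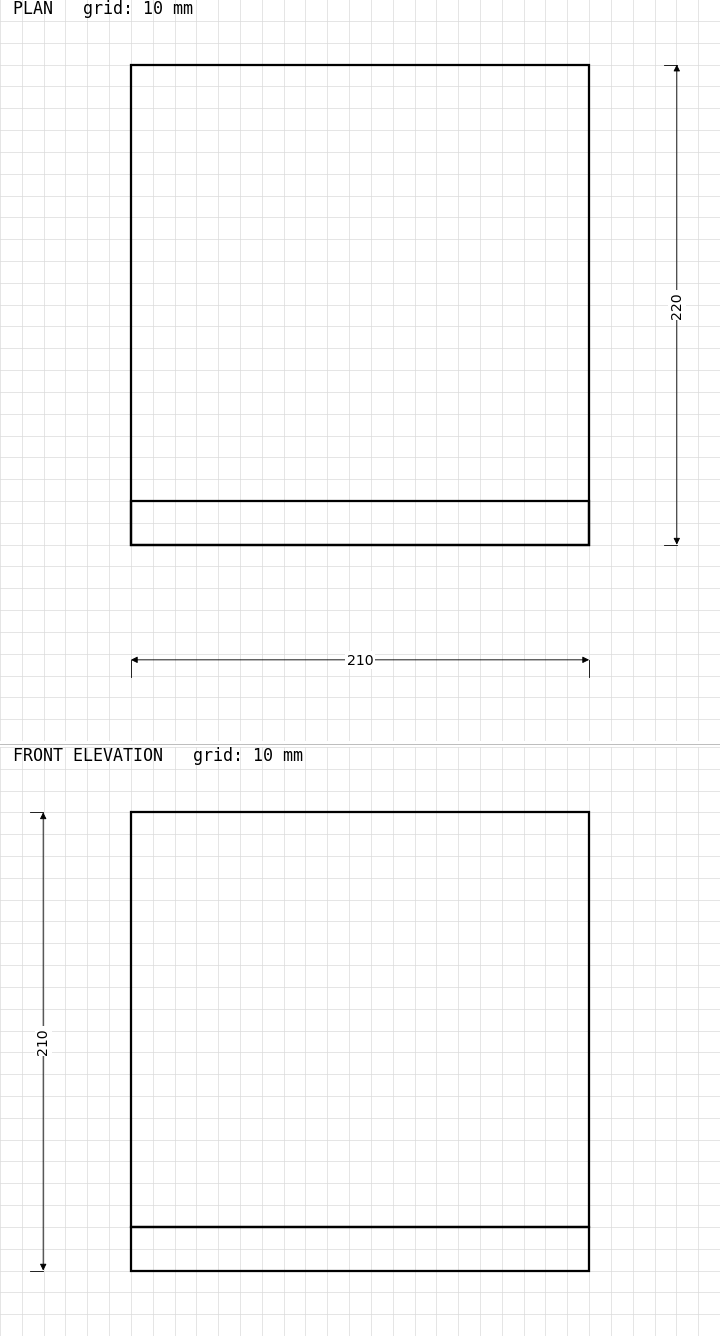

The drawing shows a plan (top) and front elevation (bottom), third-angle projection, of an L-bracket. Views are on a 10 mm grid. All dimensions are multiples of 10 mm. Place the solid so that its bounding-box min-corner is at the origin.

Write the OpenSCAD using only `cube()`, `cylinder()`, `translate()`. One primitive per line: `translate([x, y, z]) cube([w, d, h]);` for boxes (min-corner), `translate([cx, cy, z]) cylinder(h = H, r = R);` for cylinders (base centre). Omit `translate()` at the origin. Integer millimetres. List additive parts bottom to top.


cube([210, 220, 20]);
translate([0, 0, 20]) cube([210, 20, 190]);
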